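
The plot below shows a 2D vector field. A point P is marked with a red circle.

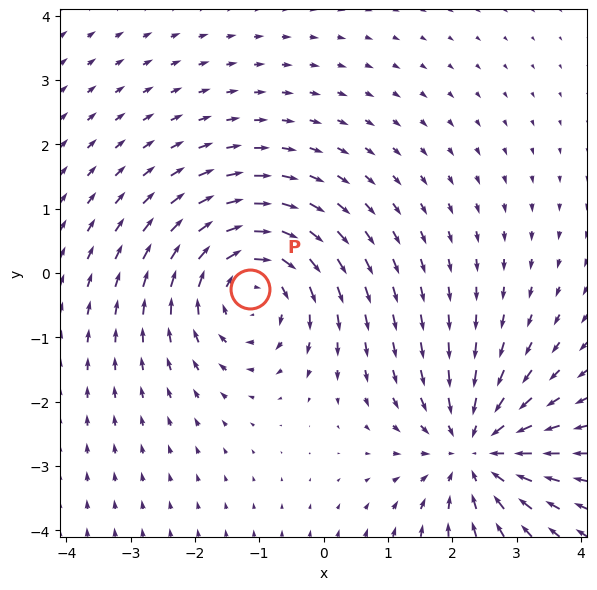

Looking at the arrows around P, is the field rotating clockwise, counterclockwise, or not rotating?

Near P at (-1.1, -0.3) the arrows circulate clockwise. The curl (z-component) there is about -3; negative curl means clockwise rotation.

clockwise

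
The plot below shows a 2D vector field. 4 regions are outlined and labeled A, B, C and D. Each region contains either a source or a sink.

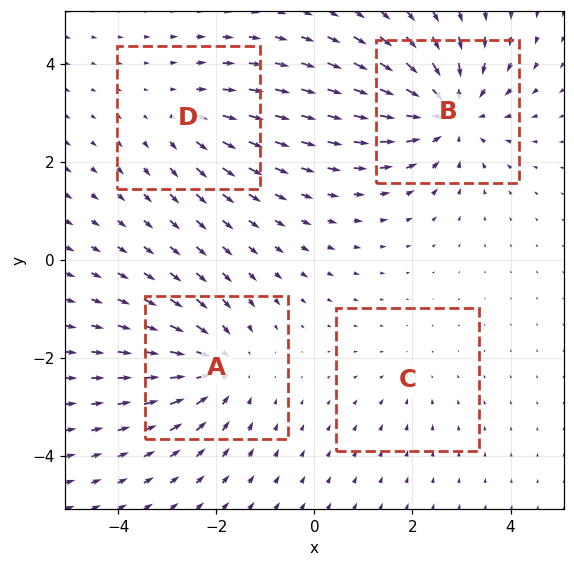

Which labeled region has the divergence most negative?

Divergence at each region's feature centre — A: about -4, B: about -6, C: about -2, D: about +3. Region B is most negative.

B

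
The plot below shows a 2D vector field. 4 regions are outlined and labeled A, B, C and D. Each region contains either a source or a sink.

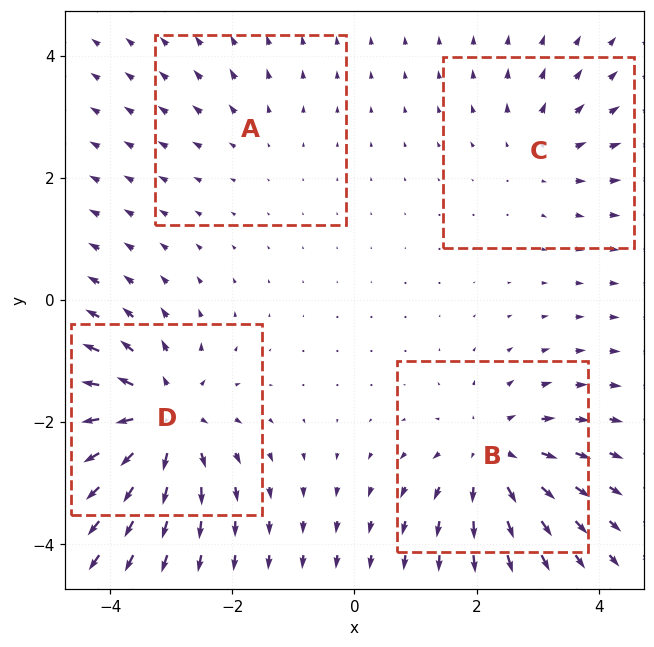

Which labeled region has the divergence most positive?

D

Divergence at each region's feature centre — A: about +2, B: about +5, C: about +3, D: about +6. Region D is most positive.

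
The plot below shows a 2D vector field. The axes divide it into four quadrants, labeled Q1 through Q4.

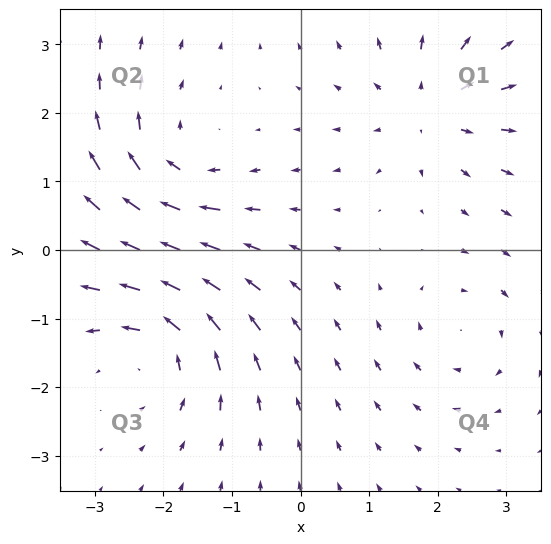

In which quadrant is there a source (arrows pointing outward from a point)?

Q1

The source sits at approximately (1.9, 2.1), which lies in quadrant Q1. The divergence there is about +5, positive as expected for a source.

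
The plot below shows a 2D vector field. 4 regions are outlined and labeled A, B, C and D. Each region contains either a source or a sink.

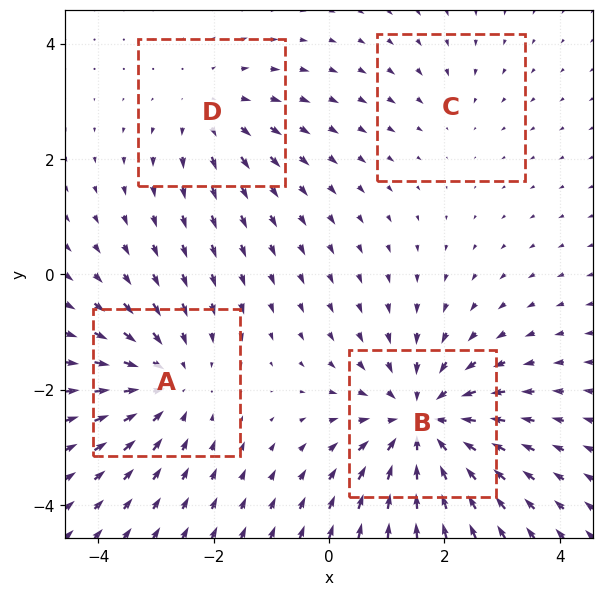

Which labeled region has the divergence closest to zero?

Divergence at each region's feature centre — A: about -4, B: about -6, C: about -2, D: about +3. Region C is closest to zero.

C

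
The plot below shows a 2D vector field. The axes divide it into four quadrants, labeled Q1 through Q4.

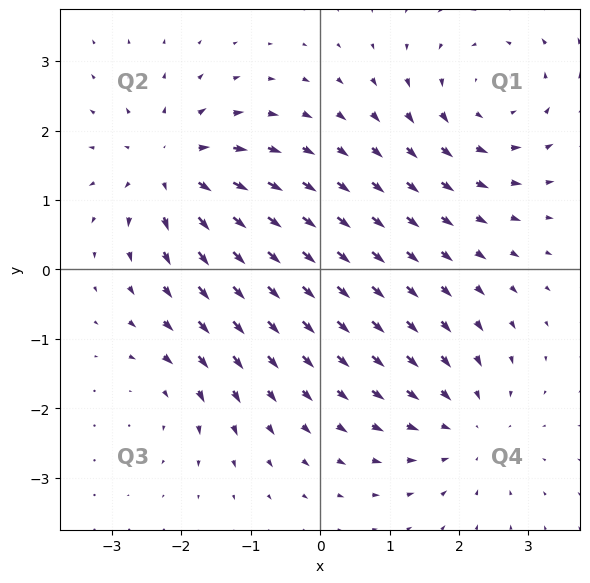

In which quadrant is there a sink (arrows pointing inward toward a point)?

Q4

The sink sits at approximately (2.1, -2.3), which lies in quadrant Q4. The divergence there is about -4, negative as expected for a sink.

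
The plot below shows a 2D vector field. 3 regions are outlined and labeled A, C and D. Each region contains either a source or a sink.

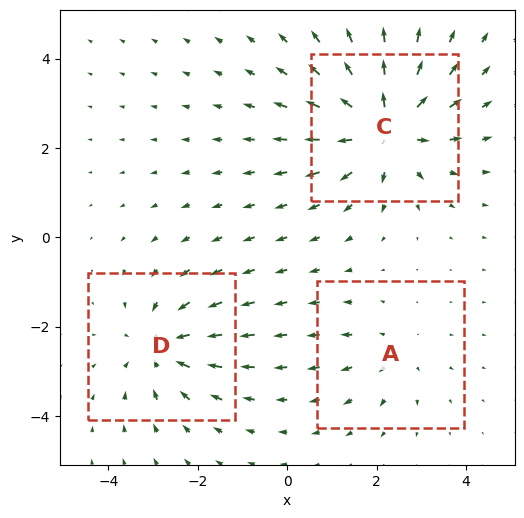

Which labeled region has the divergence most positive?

C

Divergence at each region's feature centre — A: about +2, C: about +5, D: about -3. Region C is most positive.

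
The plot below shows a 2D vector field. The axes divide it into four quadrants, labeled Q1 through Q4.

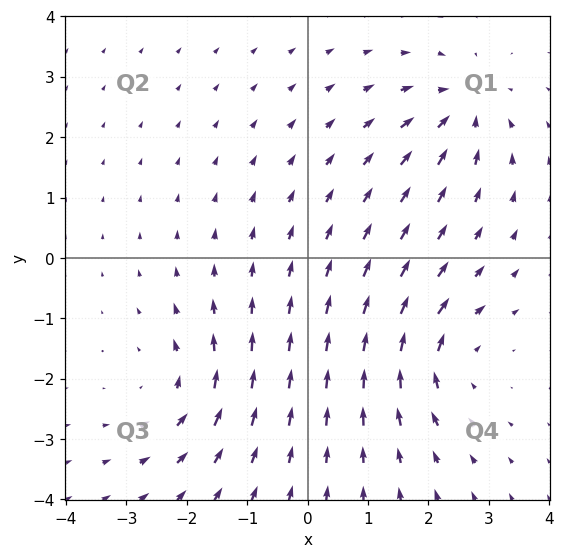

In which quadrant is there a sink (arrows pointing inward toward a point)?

The sink sits at approximately (2.6, 2.5), which lies in quadrant Q1. The divergence there is about -5, negative as expected for a sink.

Q1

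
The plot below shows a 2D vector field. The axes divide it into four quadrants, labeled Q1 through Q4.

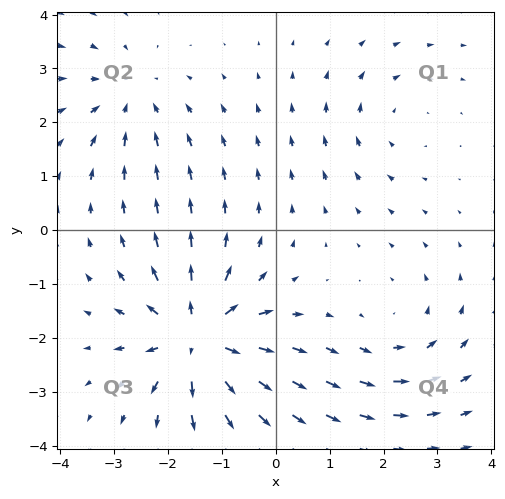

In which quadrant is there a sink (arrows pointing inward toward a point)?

Q2

The sink sits at approximately (-2.7, 2.5), which lies in quadrant Q2. The divergence there is about -3, negative as expected for a sink.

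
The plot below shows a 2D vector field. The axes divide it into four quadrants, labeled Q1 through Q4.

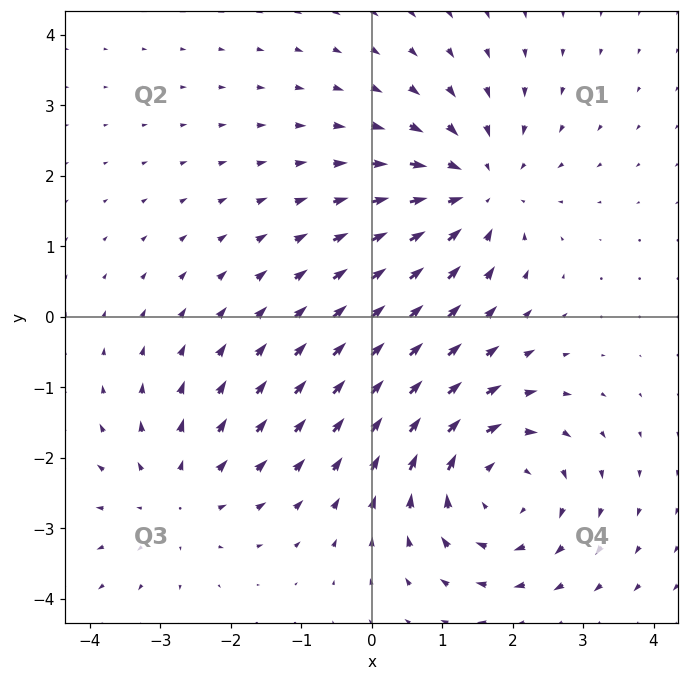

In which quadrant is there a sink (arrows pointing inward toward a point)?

Q1

The sink sits at approximately (1.5, 1.8), which lies in quadrant Q1. The divergence there is about -4, negative as expected for a sink.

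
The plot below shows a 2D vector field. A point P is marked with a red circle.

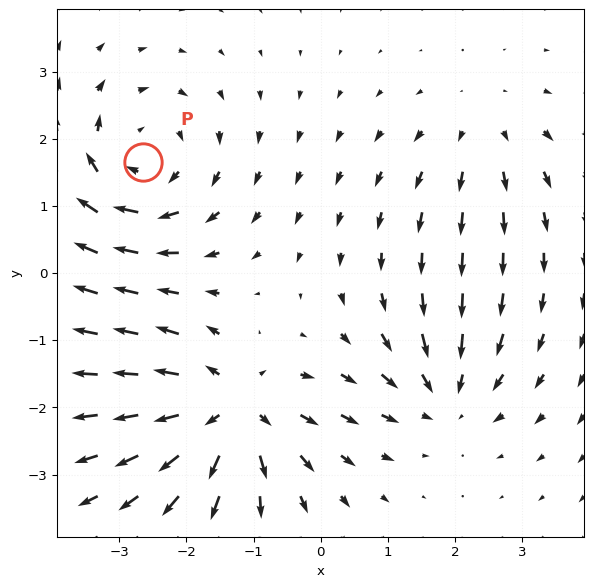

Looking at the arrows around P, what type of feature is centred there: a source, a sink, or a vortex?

At P (-2.6, 1.7) the arrows circulate clockwise. Divergence ≈0, curl about -4 — near-zero divergence with nonzero curl is a vortex.

vortex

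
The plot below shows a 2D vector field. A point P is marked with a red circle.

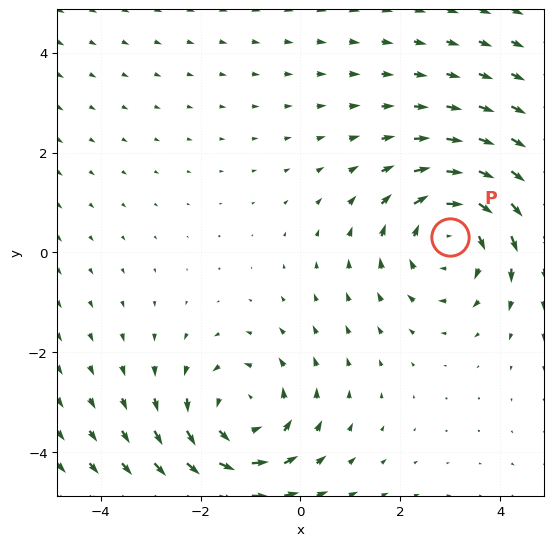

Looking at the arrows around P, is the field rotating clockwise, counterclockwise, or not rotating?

Near P at (3.0, 0.3) the arrows circulate clockwise. The curl (z-component) there is about -3; negative curl means clockwise rotation.

clockwise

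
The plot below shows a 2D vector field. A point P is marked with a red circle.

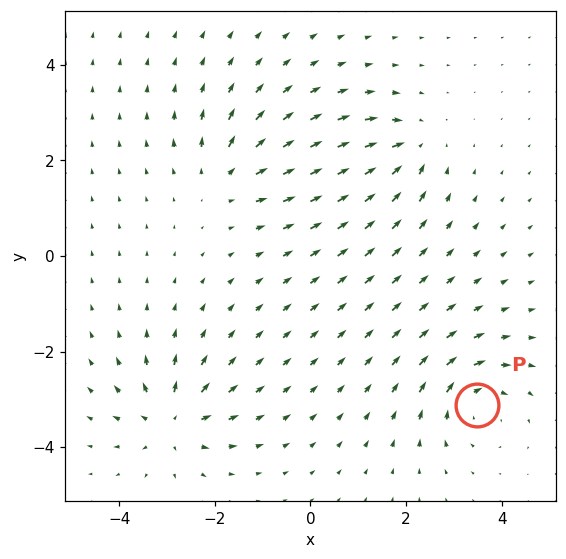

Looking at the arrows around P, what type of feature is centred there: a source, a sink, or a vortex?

At P (3.5, -3.1) the arrows circulate clockwise. Divergence ≈0, curl about -5 — near-zero divergence with nonzero curl is a vortex.

vortex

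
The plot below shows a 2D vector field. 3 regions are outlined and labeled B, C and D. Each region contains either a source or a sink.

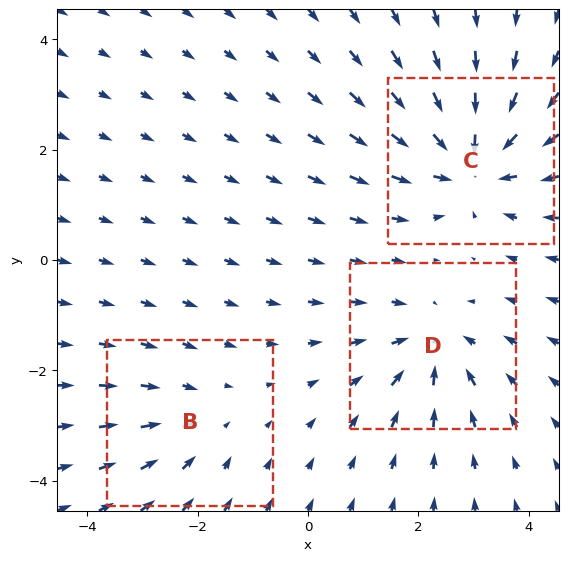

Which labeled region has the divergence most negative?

Divergence at each region's feature centre — B: about -2, C: about -4, D: about -3. Region C is most negative.

C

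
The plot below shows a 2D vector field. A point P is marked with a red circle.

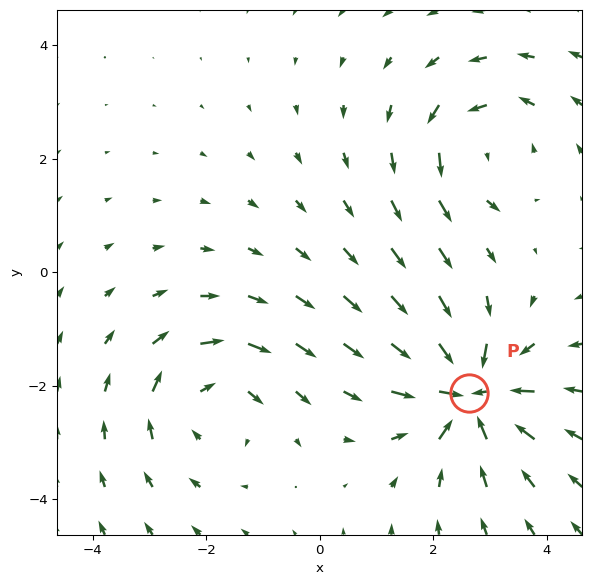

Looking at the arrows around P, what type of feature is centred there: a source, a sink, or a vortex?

At P (2.6, -2.1) the arrows converge inward. Divergence about -6, curl ≈0 — negative divergence with near-zero curl is a sink.

sink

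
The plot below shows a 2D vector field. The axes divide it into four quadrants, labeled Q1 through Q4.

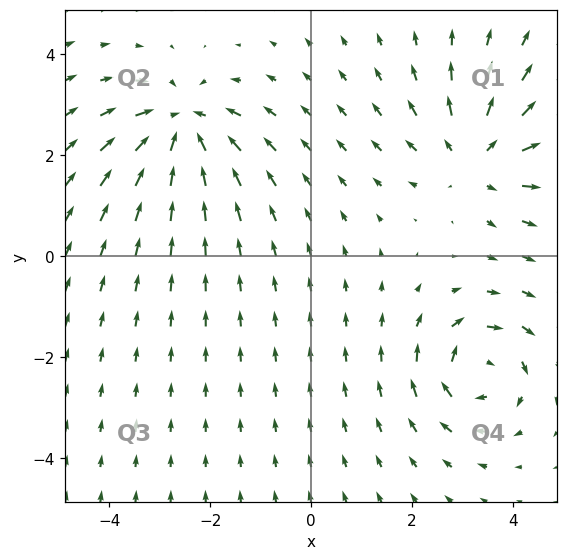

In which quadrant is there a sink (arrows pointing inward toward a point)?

The sink sits at approximately (-2.6, 2.6), which lies in quadrant Q2. The divergence there is about -4, negative as expected for a sink.

Q2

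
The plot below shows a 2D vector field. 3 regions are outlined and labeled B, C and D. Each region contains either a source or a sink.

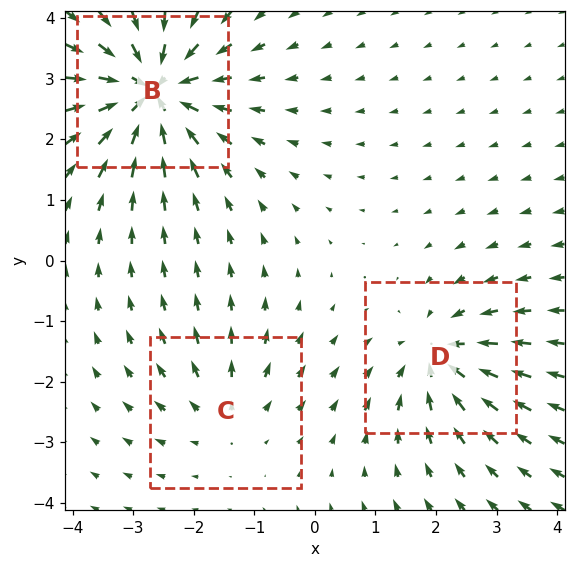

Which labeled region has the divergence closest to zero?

Divergence at each region's feature centre — B: about -6, C: about +2, D: about -4. Region C is closest to zero.

C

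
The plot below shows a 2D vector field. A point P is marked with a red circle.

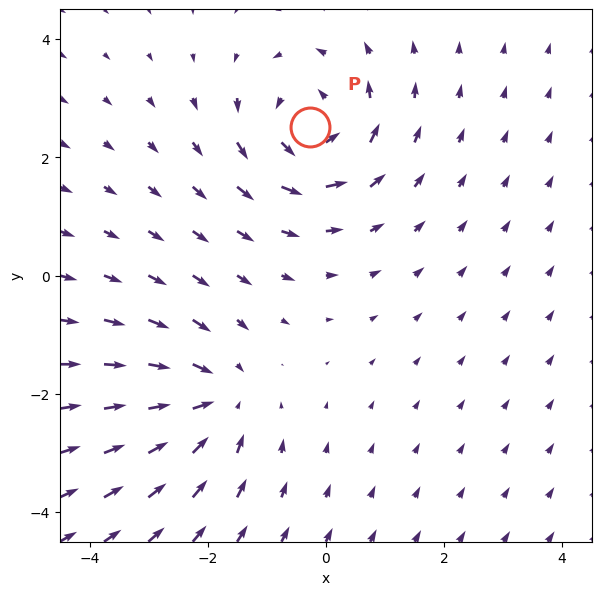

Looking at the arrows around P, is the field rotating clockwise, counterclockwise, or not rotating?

counterclockwise

Near P at (-0.3, 2.5) the arrows circulate counterclockwise. The curl (z-component) there is about +4; positive curl means counterclockwise rotation.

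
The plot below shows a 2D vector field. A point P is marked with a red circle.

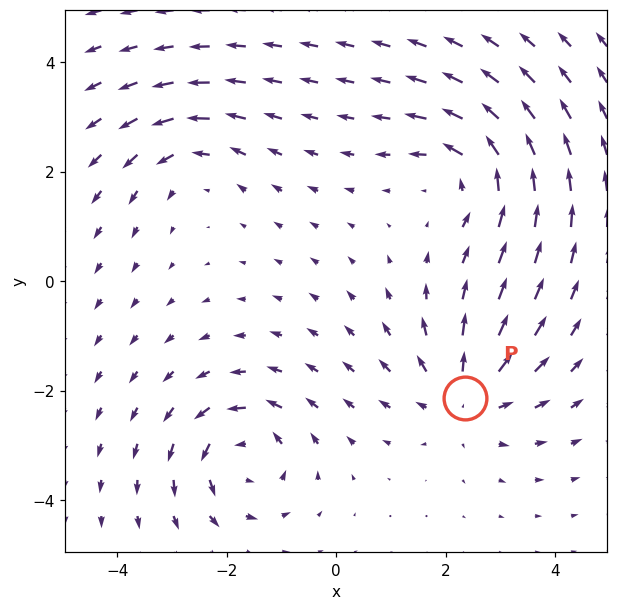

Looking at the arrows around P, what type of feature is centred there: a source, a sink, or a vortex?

source

At P (2.3, -2.1) the arrows spread outward. Divergence about +5, curl ≈0 — positive divergence with near-zero curl is a source.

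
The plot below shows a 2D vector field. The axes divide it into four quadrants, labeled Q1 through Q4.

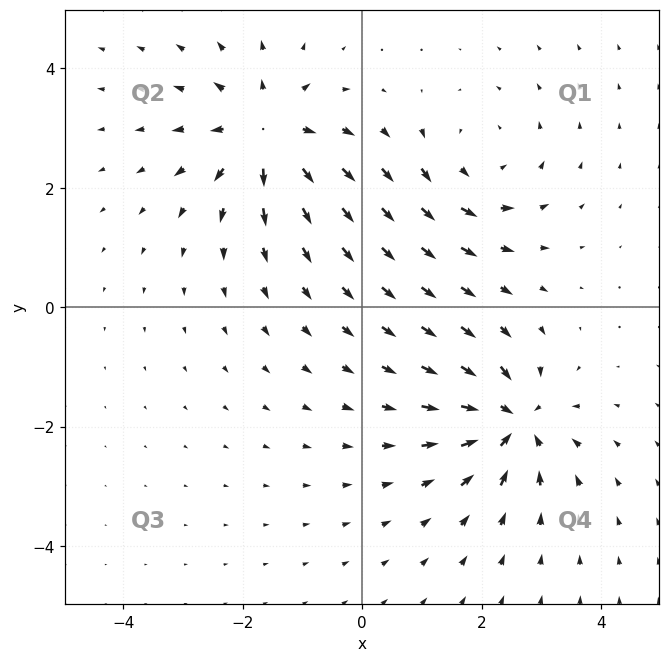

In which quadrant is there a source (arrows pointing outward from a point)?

The source sits at approximately (-1.6, 2.9), which lies in quadrant Q2. The divergence there is about +5, positive as expected for a source.

Q2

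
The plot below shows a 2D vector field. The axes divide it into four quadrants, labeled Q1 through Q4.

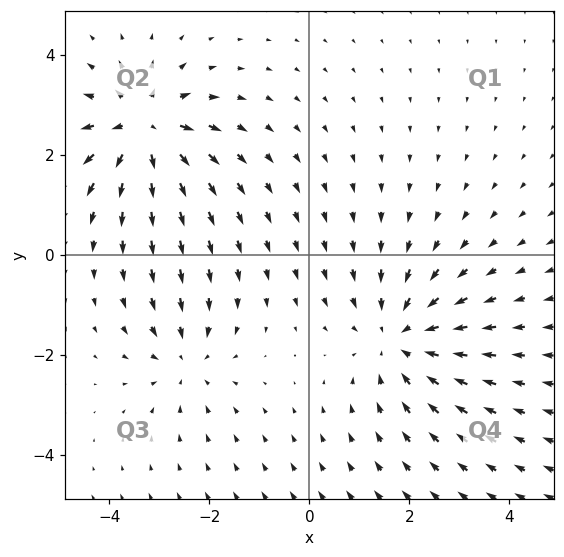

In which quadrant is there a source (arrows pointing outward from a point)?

The source sits at approximately (-3.3, 2.5), which lies in quadrant Q2. The divergence there is about +5, positive as expected for a source.

Q2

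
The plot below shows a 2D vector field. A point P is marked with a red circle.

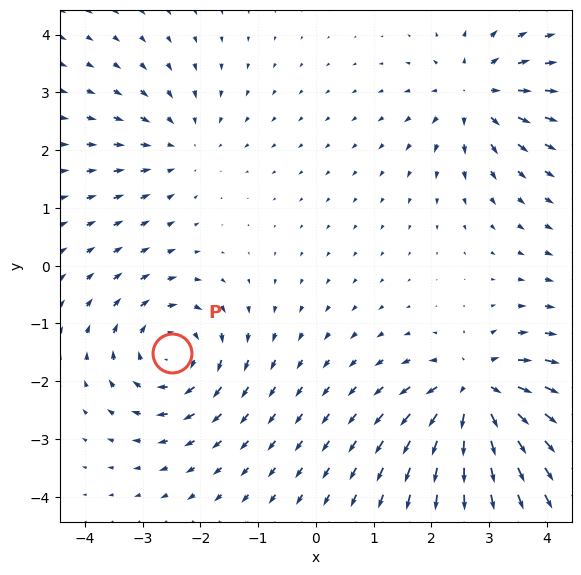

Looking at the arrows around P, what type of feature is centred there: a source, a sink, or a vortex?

At P (-2.5, -1.5) the arrows circulate clockwise. Divergence ≈0, curl about -5 — near-zero divergence with nonzero curl is a vortex.

vortex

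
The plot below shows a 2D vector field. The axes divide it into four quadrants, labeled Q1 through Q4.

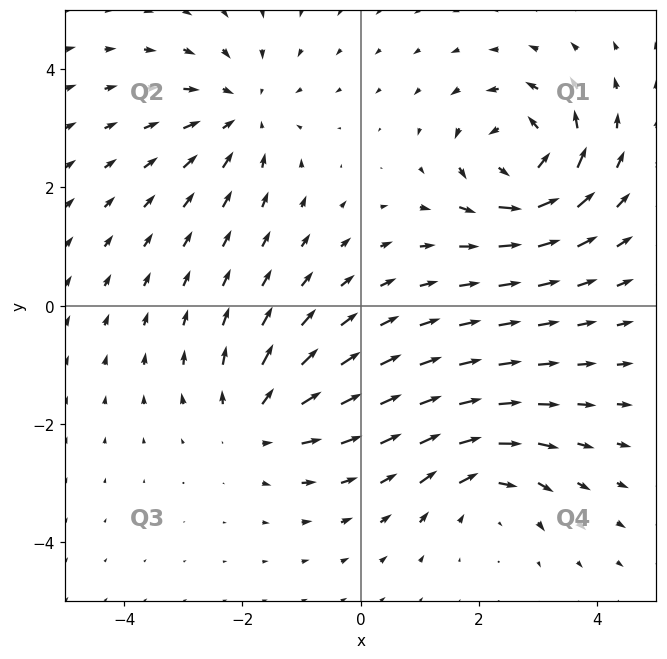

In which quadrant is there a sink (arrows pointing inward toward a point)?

The sink sits at approximately (-2.0, 3.3), which lies in quadrant Q2. The divergence there is about -4, negative as expected for a sink.

Q2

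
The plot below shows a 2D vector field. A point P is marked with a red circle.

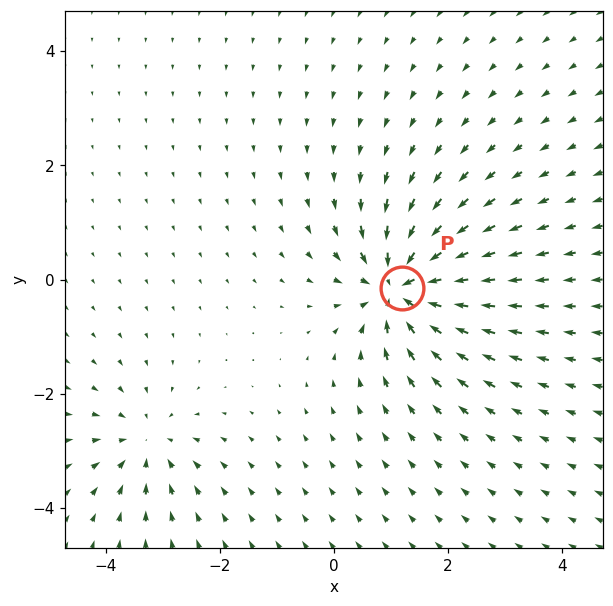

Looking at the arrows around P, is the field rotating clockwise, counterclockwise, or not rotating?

not rotating

Near P at (1.2, -0.1) the arrows show no circulation. The curl there is ≈0.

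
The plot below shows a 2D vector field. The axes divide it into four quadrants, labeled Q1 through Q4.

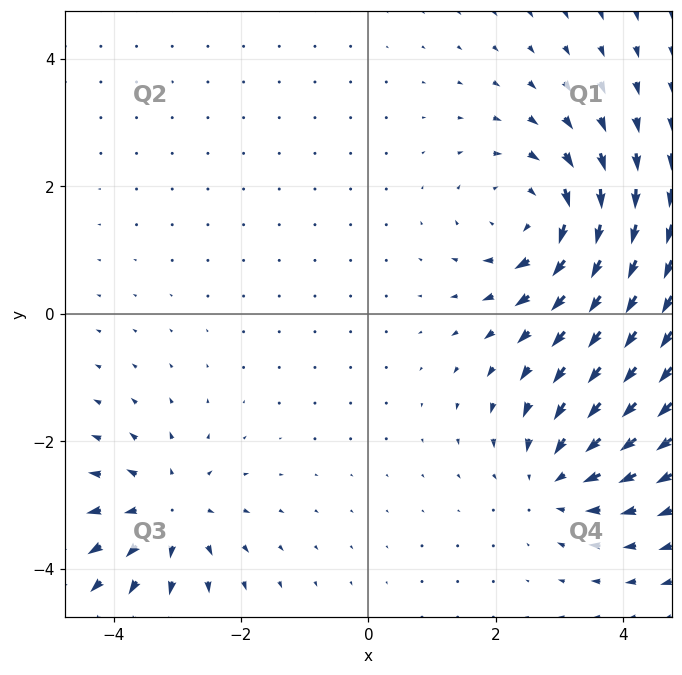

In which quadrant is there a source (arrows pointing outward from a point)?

The source sits at approximately (-3.2, -3.1), which lies in quadrant Q3. The divergence there is about +4, positive as expected for a source.

Q3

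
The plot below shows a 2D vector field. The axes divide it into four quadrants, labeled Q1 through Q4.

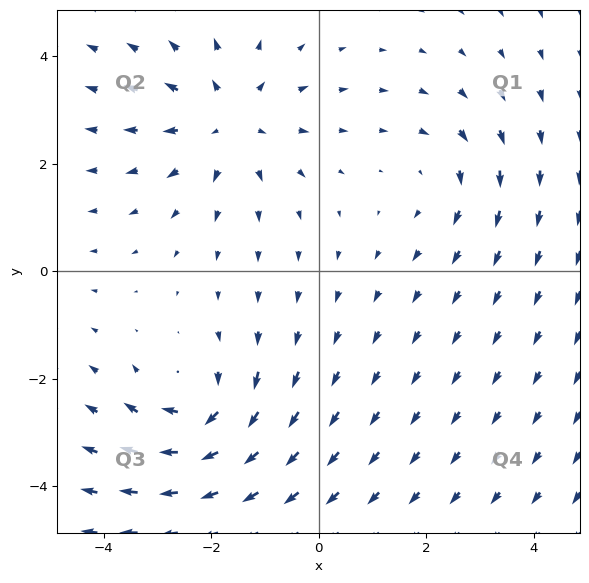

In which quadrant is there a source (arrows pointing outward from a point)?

Q2

The source sits at approximately (-1.7, 2.8), which lies in quadrant Q2. The divergence there is about +4, positive as expected for a source.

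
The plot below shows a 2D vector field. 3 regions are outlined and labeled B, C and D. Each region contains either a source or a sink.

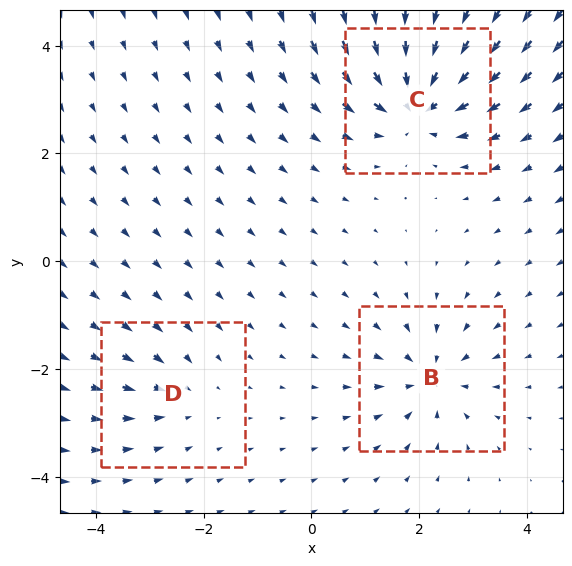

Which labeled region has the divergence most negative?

Divergence at each region's feature centre — B: about -4, C: about -6, D: about -2. Region C is most negative.

C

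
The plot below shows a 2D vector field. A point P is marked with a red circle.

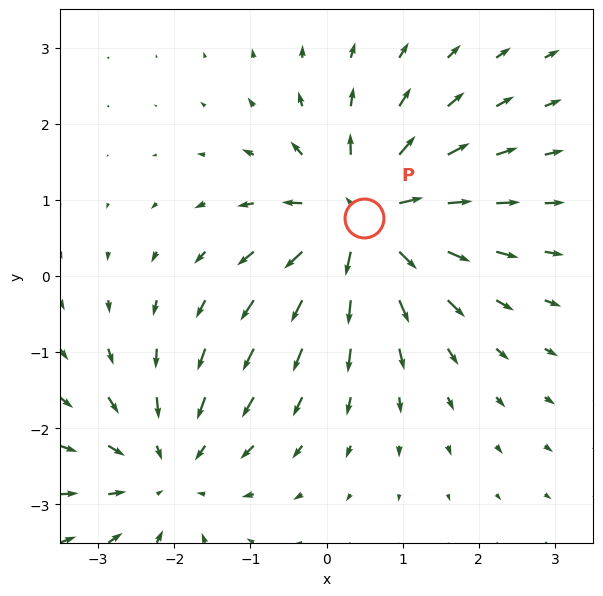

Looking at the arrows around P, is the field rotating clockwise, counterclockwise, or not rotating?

Near P at (0.5, 0.8) the arrows show no circulation. The curl there is ≈0.

not rotating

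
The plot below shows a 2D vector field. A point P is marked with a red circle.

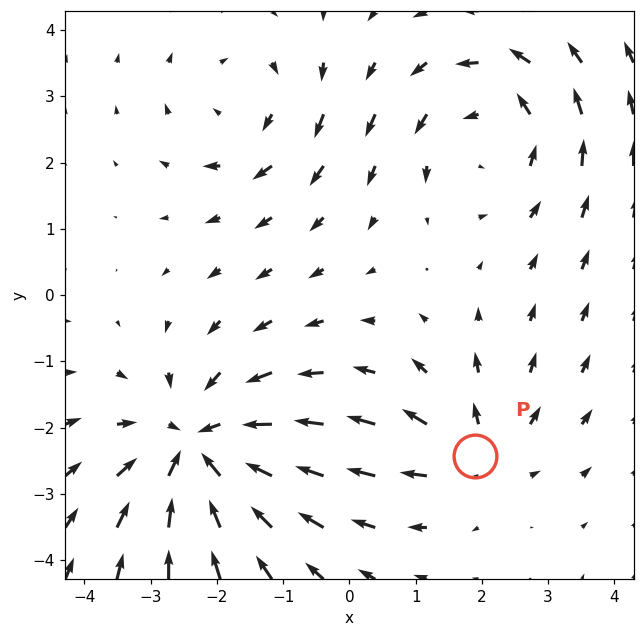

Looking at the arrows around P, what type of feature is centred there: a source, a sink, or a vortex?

At P (1.9, -2.4) the arrows spread outward. Divergence about +3, curl ≈0 — positive divergence with near-zero curl is a source.

source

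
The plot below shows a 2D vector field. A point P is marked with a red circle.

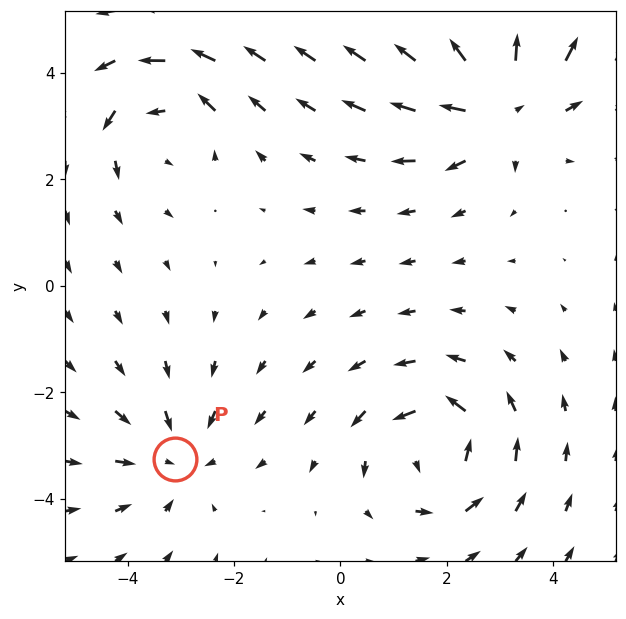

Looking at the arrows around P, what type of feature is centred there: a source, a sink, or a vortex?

sink

At P (-3.1, -3.3) the arrows converge inward. Divergence about -3, curl ≈0 — negative divergence with near-zero curl is a sink.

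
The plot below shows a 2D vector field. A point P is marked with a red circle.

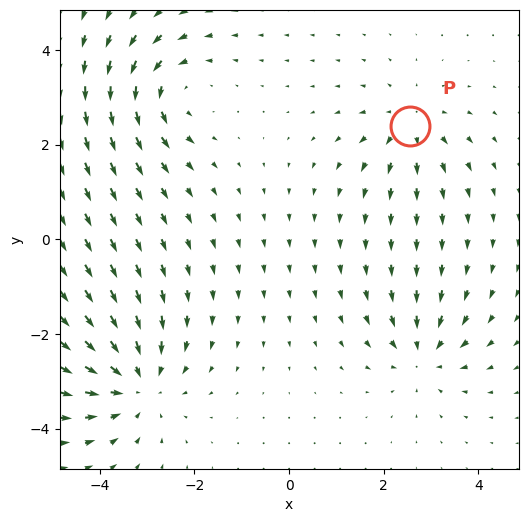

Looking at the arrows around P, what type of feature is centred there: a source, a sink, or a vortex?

source

At P (2.6, 2.4) the arrows spread outward. Divergence about +3, curl ≈0 — positive divergence with near-zero curl is a source.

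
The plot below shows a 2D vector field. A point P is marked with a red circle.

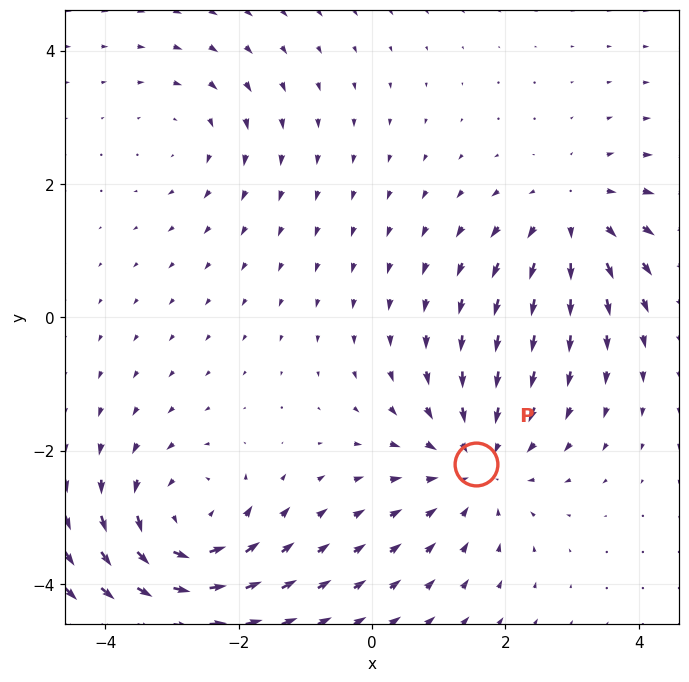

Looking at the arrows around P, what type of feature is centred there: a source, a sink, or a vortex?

sink

At P (1.6, -2.2) the arrows converge inward. Divergence about -4, curl ≈0 — negative divergence with near-zero curl is a sink.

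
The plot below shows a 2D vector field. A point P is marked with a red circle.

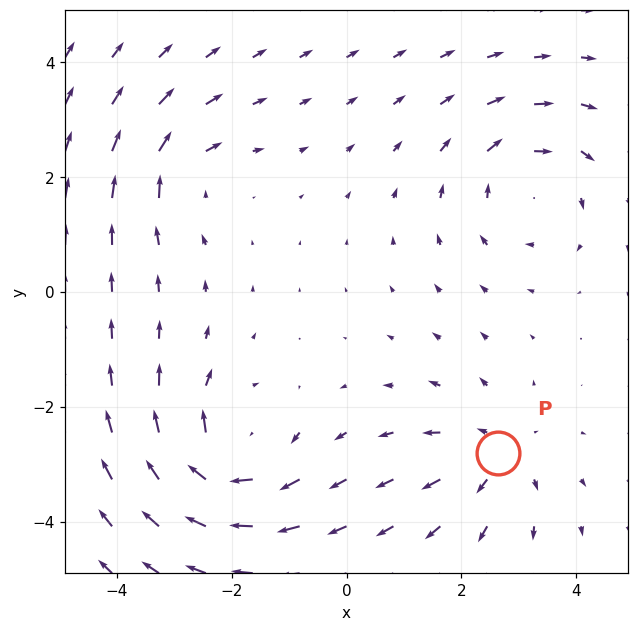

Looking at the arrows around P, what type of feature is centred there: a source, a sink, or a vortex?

At P (2.6, -2.8) the arrows spread outward. Divergence about +4, curl ≈0 — positive divergence with near-zero curl is a source.

source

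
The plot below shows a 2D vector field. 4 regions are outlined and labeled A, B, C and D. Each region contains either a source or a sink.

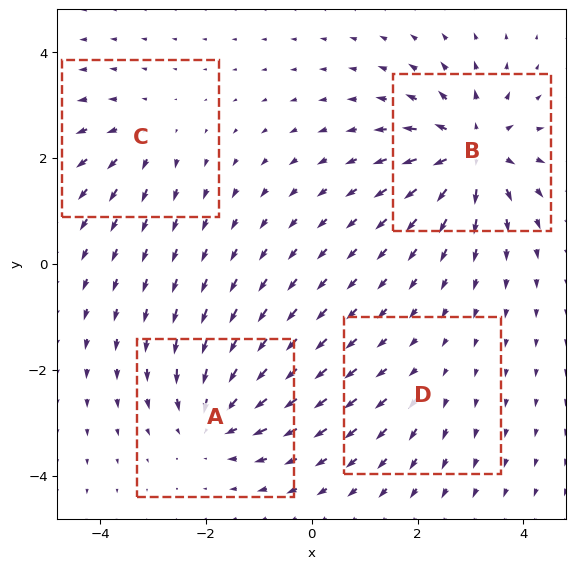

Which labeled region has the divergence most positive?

B

Divergence at each region's feature centre — A: about -6, B: about +8, C: about +4, D: about +2. Region B is most positive.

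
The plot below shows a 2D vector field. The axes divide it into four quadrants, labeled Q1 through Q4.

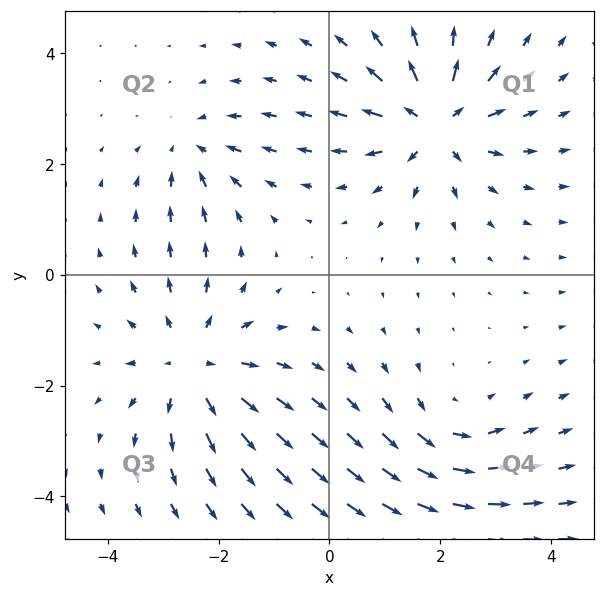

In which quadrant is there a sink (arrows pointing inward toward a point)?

The sink sits at approximately (-2.5, 2.3), which lies in quadrant Q2. The divergence there is about -3, negative as expected for a sink.

Q2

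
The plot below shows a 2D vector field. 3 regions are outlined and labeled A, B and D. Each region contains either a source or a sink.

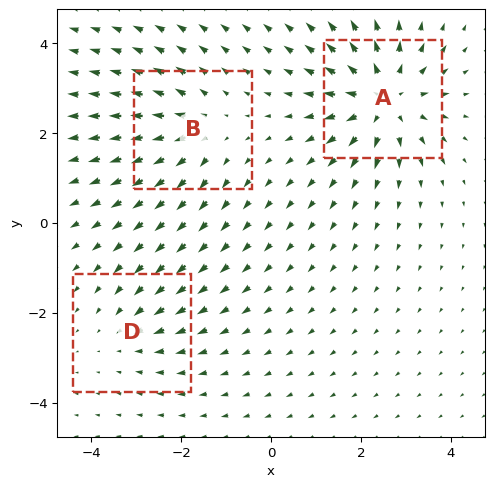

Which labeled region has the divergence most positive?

Divergence at each region's feature centre — A: about +5, B: about +3, D: about -2. Region A is most positive.

A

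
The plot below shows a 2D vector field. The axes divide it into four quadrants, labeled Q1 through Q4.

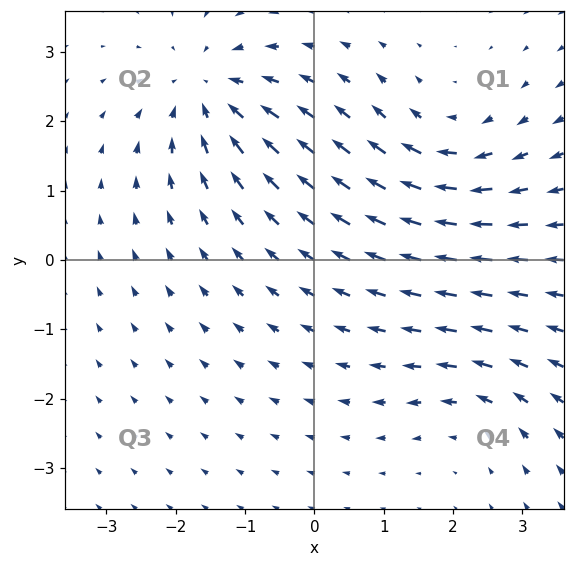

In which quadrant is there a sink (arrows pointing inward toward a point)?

The sink sits at approximately (-1.5, 2.4), which lies in quadrant Q2. The divergence there is about -5, negative as expected for a sink.

Q2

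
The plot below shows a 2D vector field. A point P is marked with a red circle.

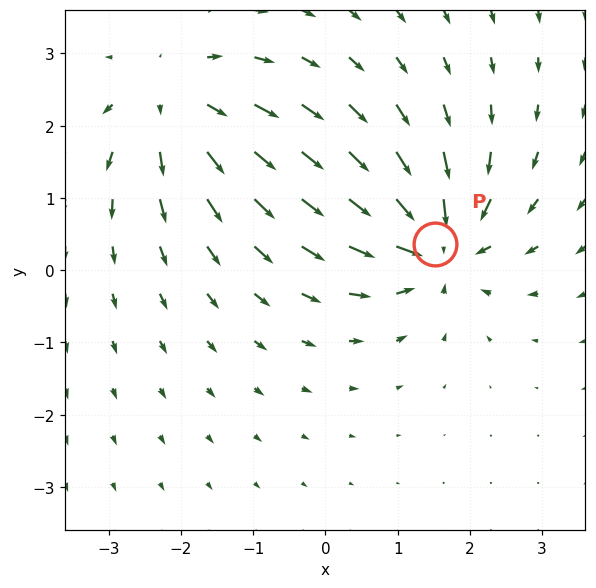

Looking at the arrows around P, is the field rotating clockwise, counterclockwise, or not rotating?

Near P at (1.5, 0.4) the arrows show no circulation. The curl there is ≈0.

not rotating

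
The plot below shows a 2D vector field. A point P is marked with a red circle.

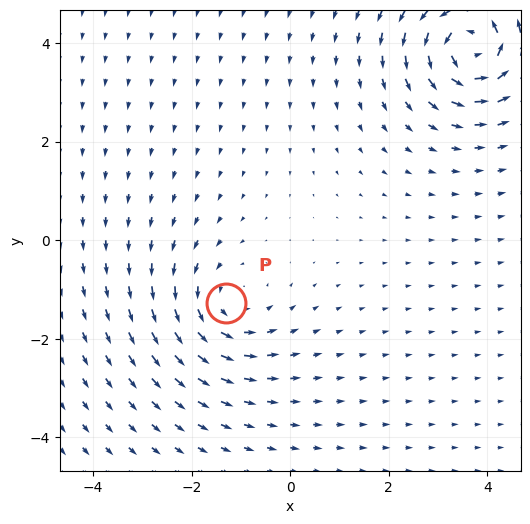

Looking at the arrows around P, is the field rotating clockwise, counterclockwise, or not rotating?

counterclockwise

Near P at (-1.3, -1.3) the arrows circulate counterclockwise. The curl (z-component) there is about +2; positive curl means counterclockwise rotation.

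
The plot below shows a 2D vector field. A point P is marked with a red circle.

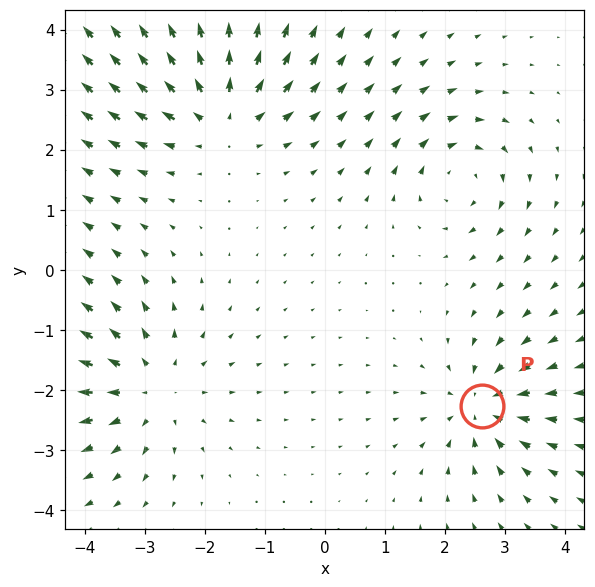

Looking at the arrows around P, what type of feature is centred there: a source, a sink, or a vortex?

At P (2.6, -2.3) the arrows converge inward. Divergence about -5, curl ≈0 — negative divergence with near-zero curl is a sink.

sink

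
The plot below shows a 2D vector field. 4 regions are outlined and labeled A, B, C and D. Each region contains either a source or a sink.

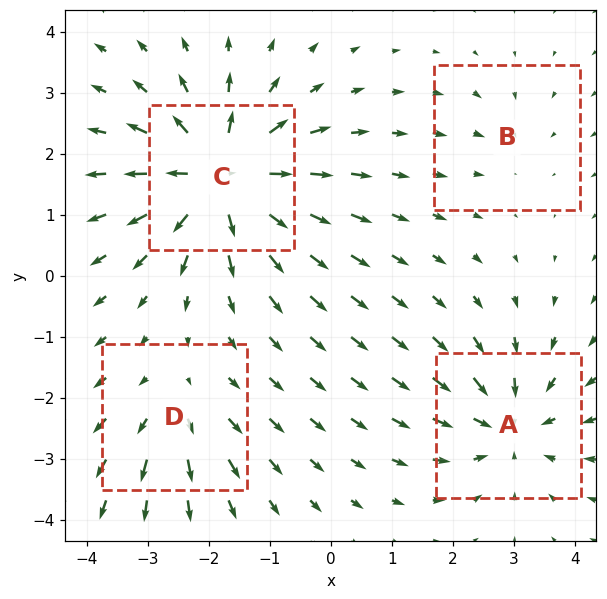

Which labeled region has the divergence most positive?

Divergence at each region's feature centre — A: about -5, B: about -2, C: about +8, D: about +4. Region C is most positive.

C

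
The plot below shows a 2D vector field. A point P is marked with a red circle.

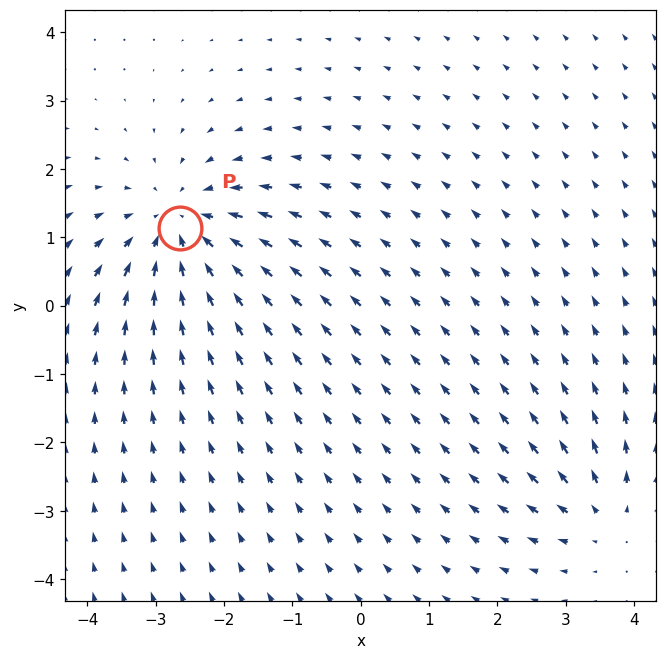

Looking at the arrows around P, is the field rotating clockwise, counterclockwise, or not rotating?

Near P at (-2.7, 1.1) the arrows show no circulation. The curl there is ≈0.

not rotating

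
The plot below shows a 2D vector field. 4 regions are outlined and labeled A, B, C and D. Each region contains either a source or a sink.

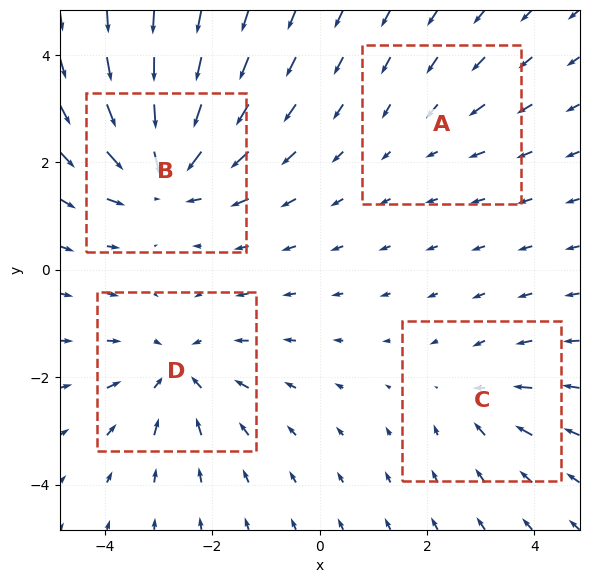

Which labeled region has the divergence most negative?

Divergence at each region's feature centre — A: about -2, B: about -7, C: about -3, D: about -5. Region B is most negative.

B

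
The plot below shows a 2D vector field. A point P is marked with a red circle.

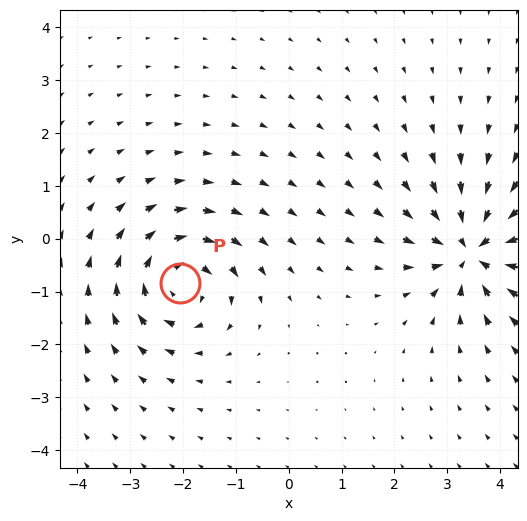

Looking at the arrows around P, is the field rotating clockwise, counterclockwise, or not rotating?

clockwise

Near P at (-2.1, -0.8) the arrows circulate clockwise. The curl (z-component) there is about -6; negative curl means clockwise rotation.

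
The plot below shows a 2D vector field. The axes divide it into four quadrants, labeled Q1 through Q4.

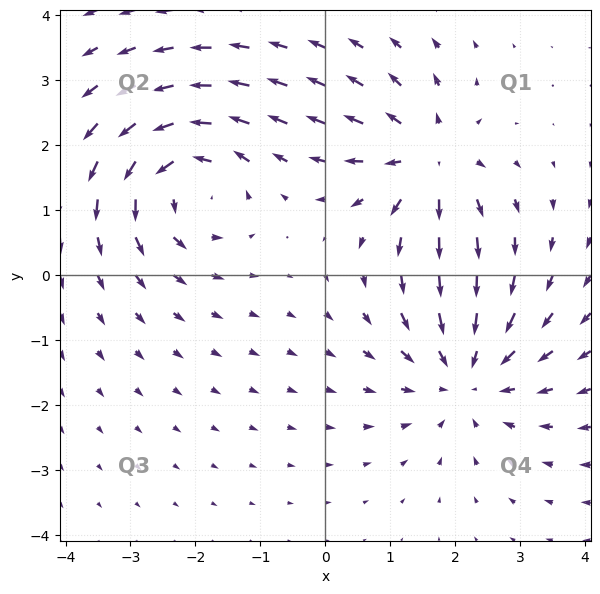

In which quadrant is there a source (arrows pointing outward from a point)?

Q1

The source sits at approximately (1.6, 1.8), which lies in quadrant Q1. The divergence there is about +5, positive as expected for a source.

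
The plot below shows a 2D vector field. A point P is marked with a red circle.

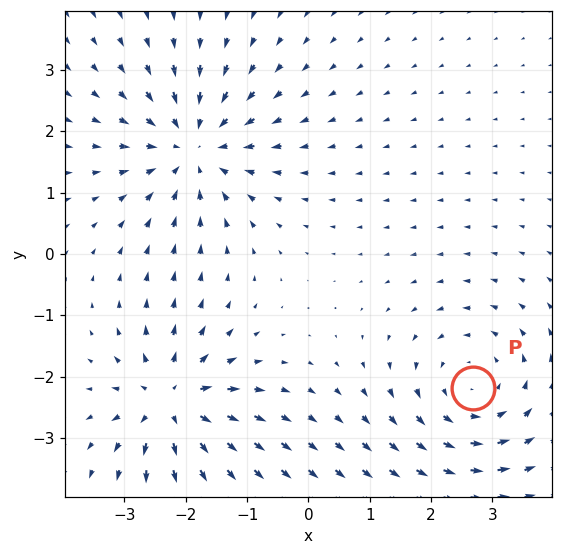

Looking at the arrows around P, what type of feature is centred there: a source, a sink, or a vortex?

At P (2.7, -2.2) the arrows circulate counterclockwise. Divergence ≈0, curl about +4 — near-zero divergence with nonzero curl is a vortex.

vortex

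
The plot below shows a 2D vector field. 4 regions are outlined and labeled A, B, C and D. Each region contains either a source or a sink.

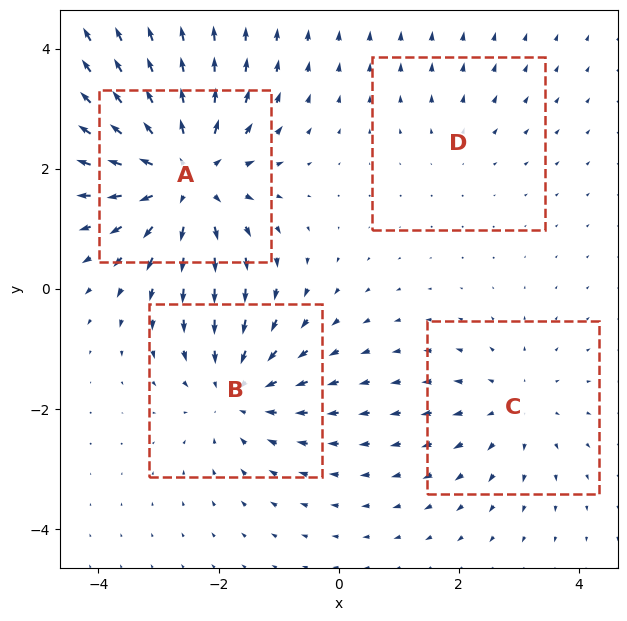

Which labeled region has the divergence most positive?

A

Divergence at each region's feature centre — A: about +6, B: about -4, C: about +3, D: about +2. Region A is most positive.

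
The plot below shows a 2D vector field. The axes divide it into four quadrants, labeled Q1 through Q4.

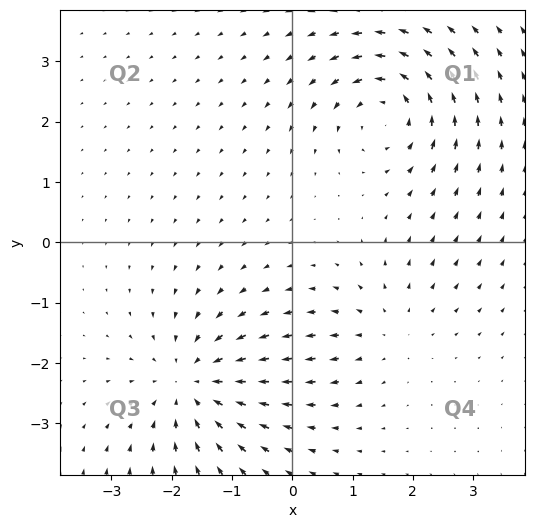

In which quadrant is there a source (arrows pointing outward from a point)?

Q4

The source sits at approximately (1.6, -1.4), which lies in quadrant Q4. The divergence there is about +2, positive as expected for a source.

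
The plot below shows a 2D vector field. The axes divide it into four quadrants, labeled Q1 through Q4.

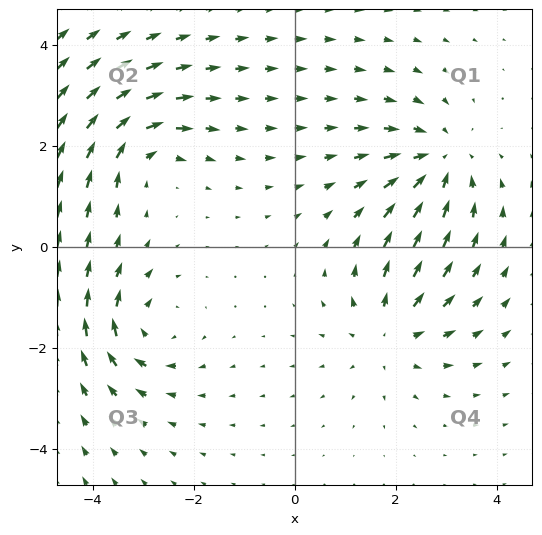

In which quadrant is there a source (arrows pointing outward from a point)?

Q4

The source sits at approximately (1.9, -1.7), which lies in quadrant Q4. The divergence there is about +4, positive as expected for a source.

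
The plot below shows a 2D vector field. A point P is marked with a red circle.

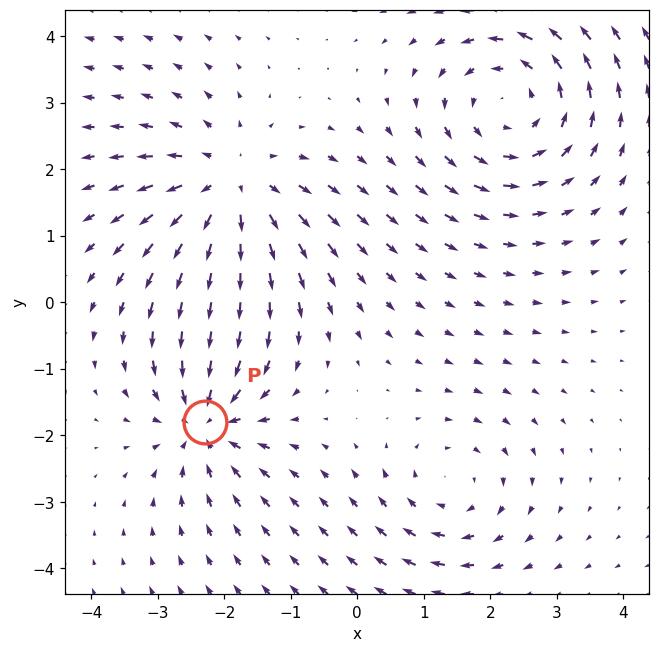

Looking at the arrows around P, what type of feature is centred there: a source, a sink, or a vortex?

At P (-2.3, -1.8) the arrows converge inward. Divergence about -5, curl ≈0 — negative divergence with near-zero curl is a sink.

sink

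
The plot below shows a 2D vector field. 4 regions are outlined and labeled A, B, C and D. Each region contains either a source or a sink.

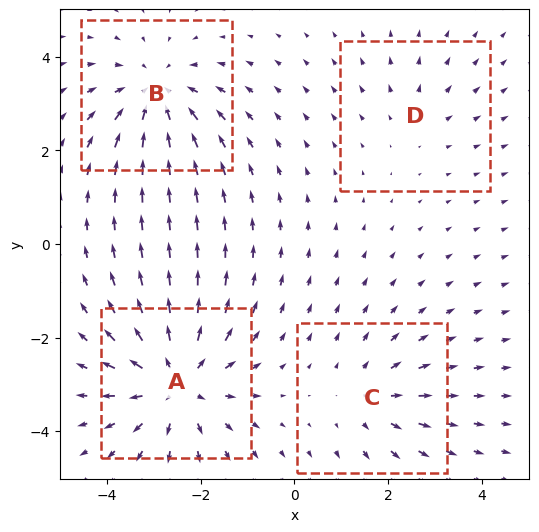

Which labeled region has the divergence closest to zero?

Divergence at each region's feature centre — A: about +6, B: about -4, C: about +3, D: about +2. Region D is closest to zero.

D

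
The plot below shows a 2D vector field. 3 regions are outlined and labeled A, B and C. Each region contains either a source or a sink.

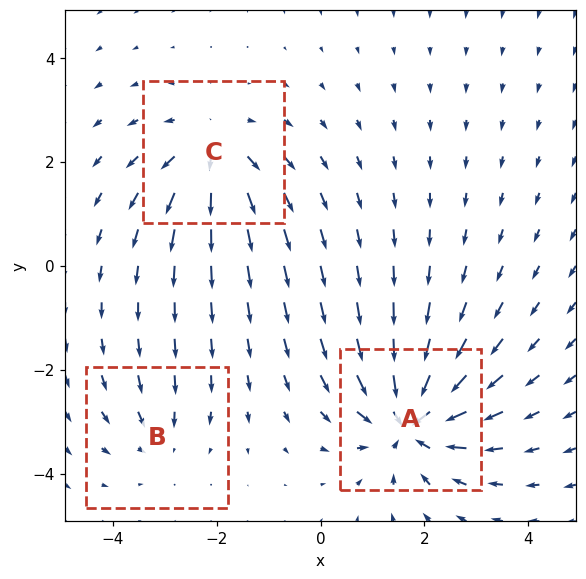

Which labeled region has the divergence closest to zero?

B

Divergence at each region's feature centre — A: about -6, B: about -2, C: about +4. Region B is closest to zero.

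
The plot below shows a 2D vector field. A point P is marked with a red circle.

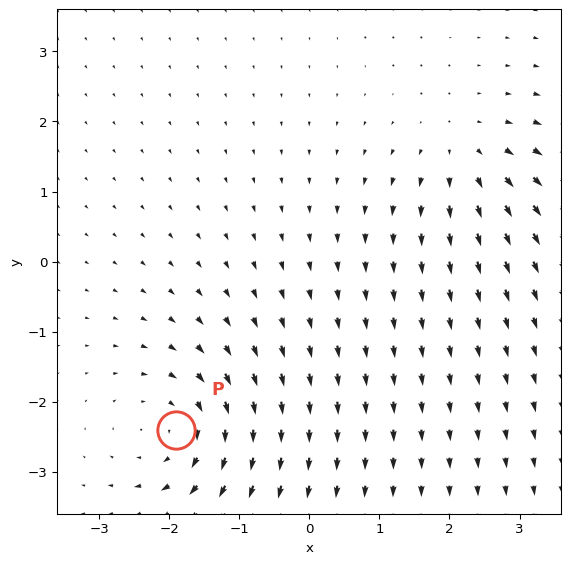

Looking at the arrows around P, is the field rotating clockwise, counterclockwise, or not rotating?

Near P at (-1.9, -2.4) the arrows circulate clockwise. The curl (z-component) there is about -5; negative curl means clockwise rotation.

clockwise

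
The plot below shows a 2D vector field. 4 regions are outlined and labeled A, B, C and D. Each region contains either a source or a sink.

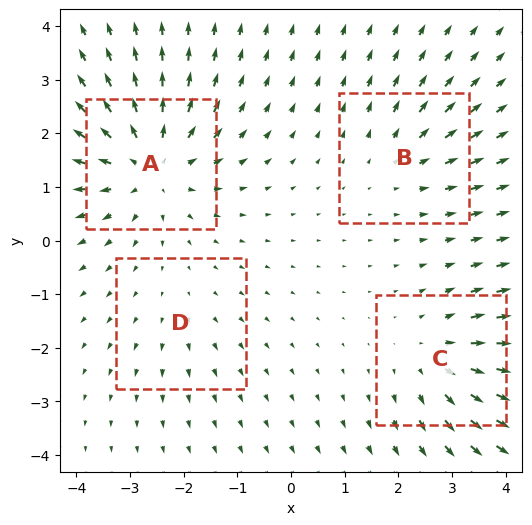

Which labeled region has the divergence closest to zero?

D

Divergence at each region's feature centre — A: about +6, B: about +3, C: about +4, D: about +2. Region D is closest to zero.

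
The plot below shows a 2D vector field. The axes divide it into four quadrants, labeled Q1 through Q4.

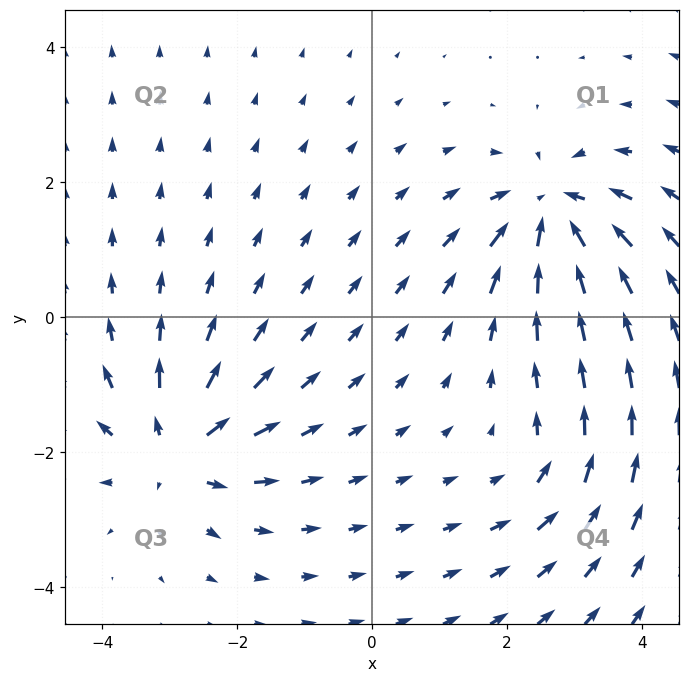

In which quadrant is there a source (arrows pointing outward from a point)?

The source sits at approximately (-2.9, -2.0), which lies in quadrant Q3. The divergence there is about +5, positive as expected for a source.

Q3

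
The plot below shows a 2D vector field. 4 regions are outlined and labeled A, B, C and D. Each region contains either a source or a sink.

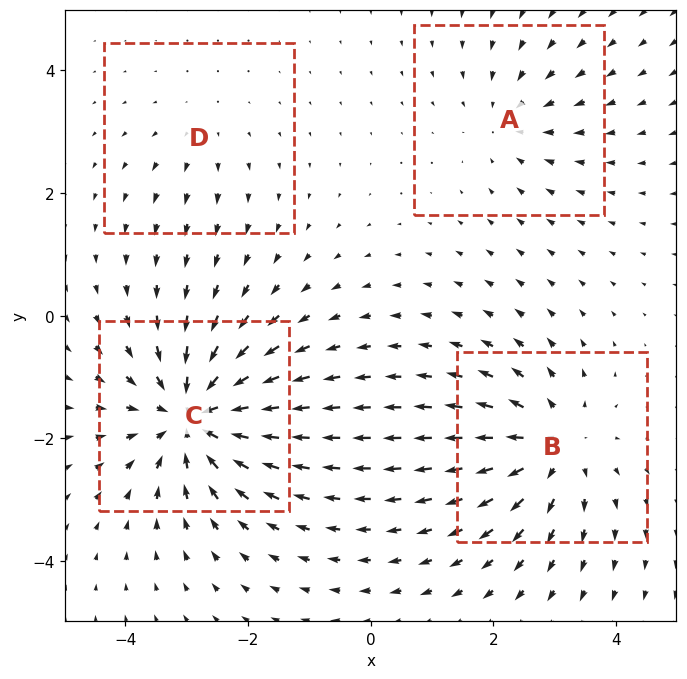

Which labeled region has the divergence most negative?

C

Divergence at each region's feature centre — A: about -3, B: about +5, C: about -7, D: about +2. Region C is most negative.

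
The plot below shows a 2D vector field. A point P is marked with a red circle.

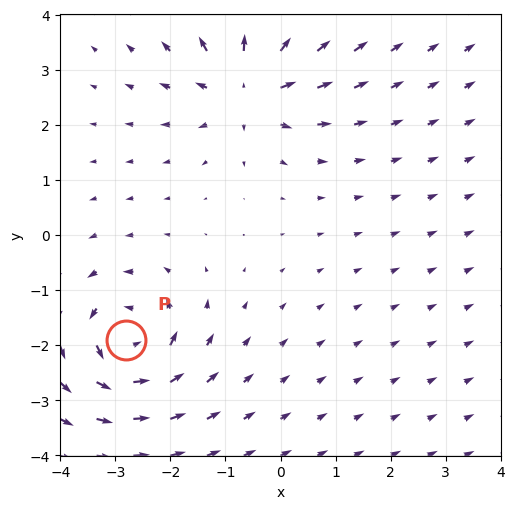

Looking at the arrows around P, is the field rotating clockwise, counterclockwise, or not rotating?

counterclockwise

Near P at (-2.8, -1.9) the arrows circulate counterclockwise. The curl (z-component) there is about +4; positive curl means counterclockwise rotation.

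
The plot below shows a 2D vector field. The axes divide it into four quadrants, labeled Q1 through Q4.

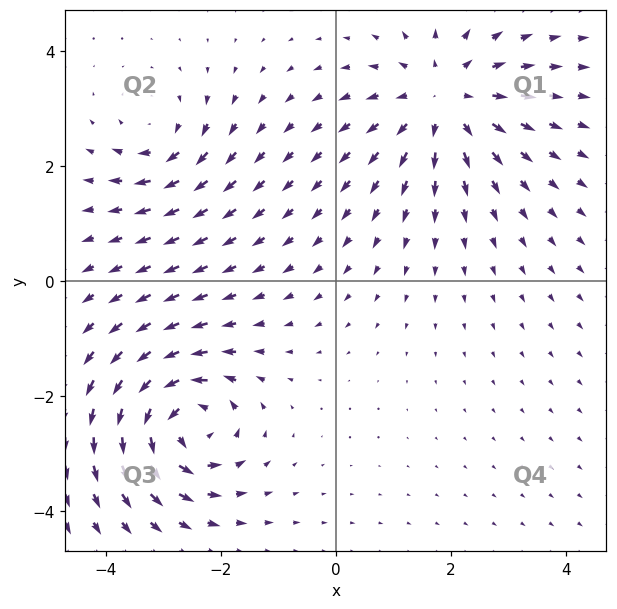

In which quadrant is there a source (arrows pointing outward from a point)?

The source sits at approximately (1.9, 3.1), which lies in quadrant Q1. The divergence there is about +4, positive as expected for a source.

Q1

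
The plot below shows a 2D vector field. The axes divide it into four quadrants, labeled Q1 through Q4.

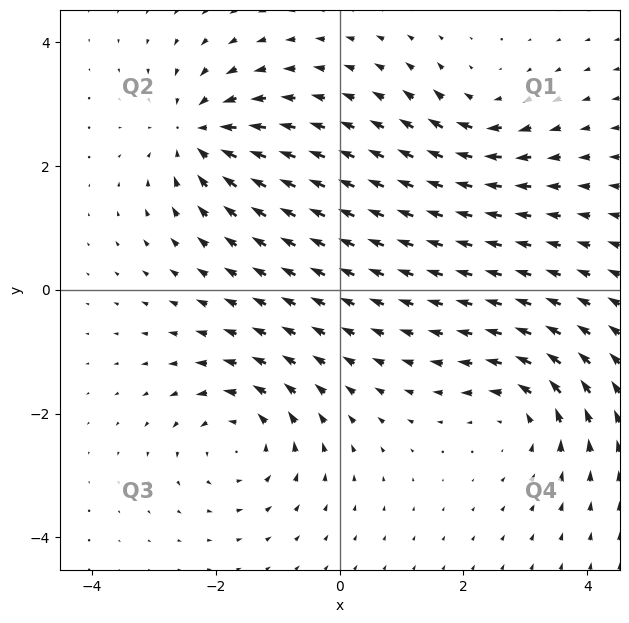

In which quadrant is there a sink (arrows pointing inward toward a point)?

The sink sits at approximately (-2.3, 2.5), which lies in quadrant Q2. The divergence there is about -5, negative as expected for a sink.

Q2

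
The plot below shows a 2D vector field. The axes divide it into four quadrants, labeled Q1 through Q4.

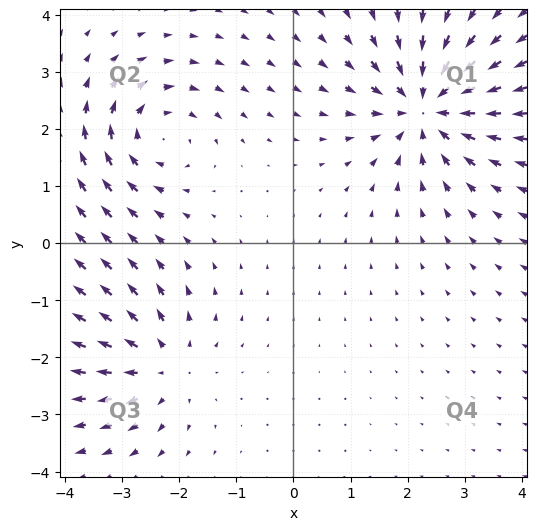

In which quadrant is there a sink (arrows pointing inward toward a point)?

Q1

The sink sits at approximately (2.3, 2.4), which lies in quadrant Q1. The divergence there is about -5, negative as expected for a sink.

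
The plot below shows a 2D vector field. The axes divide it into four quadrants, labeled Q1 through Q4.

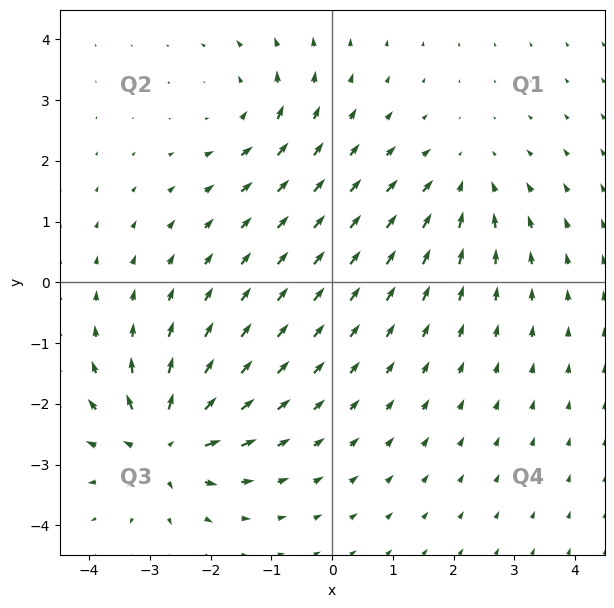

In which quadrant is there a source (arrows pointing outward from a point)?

Q3

The source sits at approximately (-2.8, -2.7), which lies in quadrant Q3. The divergence there is about +6, positive as expected for a source.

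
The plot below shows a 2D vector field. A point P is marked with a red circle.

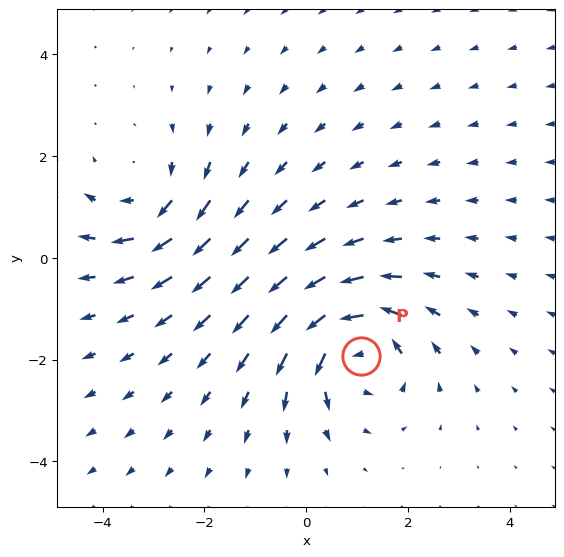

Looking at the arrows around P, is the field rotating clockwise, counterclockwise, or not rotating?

Near P at (1.1, -1.9) the arrows circulate counterclockwise. The curl (z-component) there is about +6; positive curl means counterclockwise rotation.

counterclockwise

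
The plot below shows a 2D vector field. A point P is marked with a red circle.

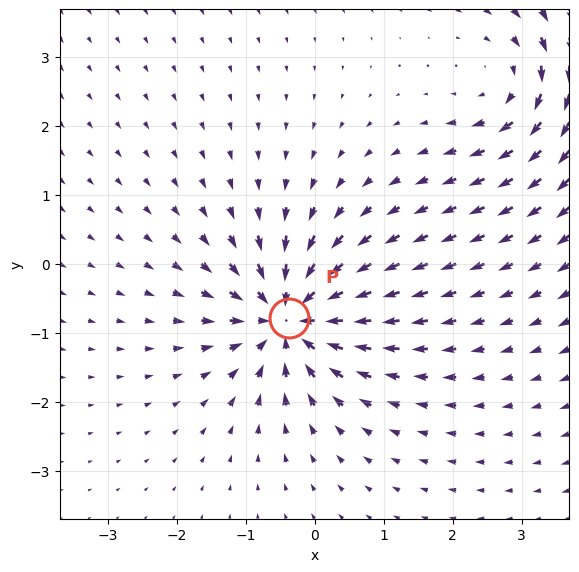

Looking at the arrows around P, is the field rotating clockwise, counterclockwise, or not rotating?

not rotating

Near P at (-0.4, -0.8) the arrows show no circulation. The curl there is ≈0.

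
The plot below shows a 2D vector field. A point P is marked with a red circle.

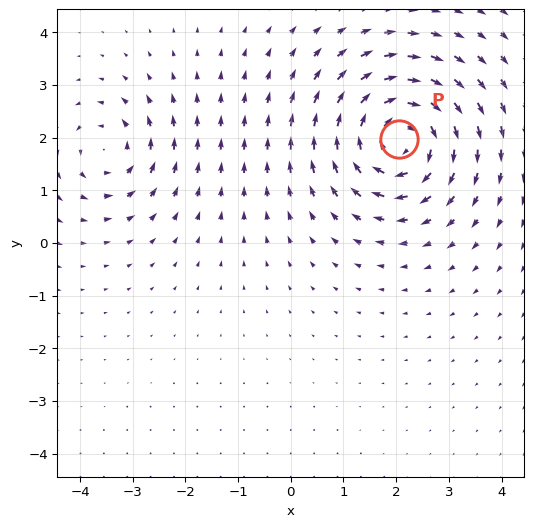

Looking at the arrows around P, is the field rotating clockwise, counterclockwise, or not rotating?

clockwise

Near P at (2.1, 2.0) the arrows circulate clockwise. The curl (z-component) there is about -6; negative curl means clockwise rotation.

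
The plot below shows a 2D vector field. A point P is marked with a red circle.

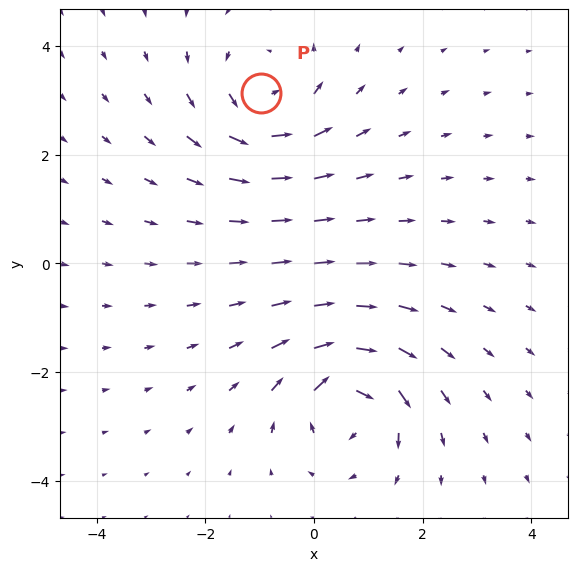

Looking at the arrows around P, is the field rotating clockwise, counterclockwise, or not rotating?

Near P at (-1.0, 3.1) the arrows circulate counterclockwise. The curl (z-component) there is about +3; positive curl means counterclockwise rotation.

counterclockwise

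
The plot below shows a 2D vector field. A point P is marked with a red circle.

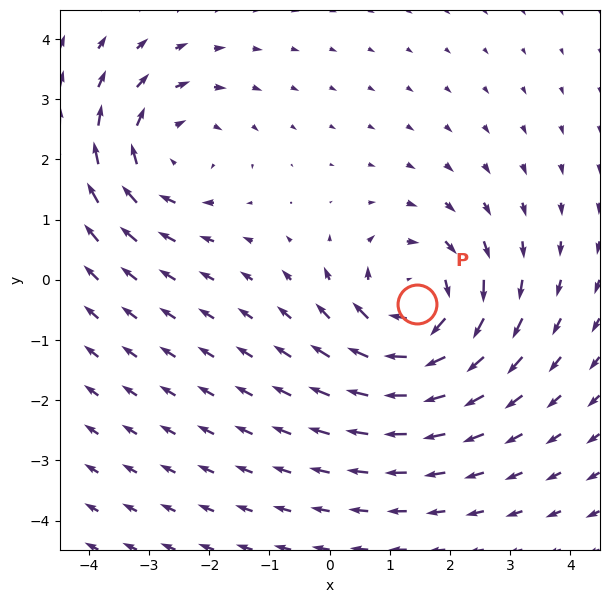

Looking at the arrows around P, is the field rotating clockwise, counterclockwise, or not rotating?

Near P at (1.5, -0.4) the arrows circulate clockwise. The curl (z-component) there is about -4; negative curl means clockwise rotation.

clockwise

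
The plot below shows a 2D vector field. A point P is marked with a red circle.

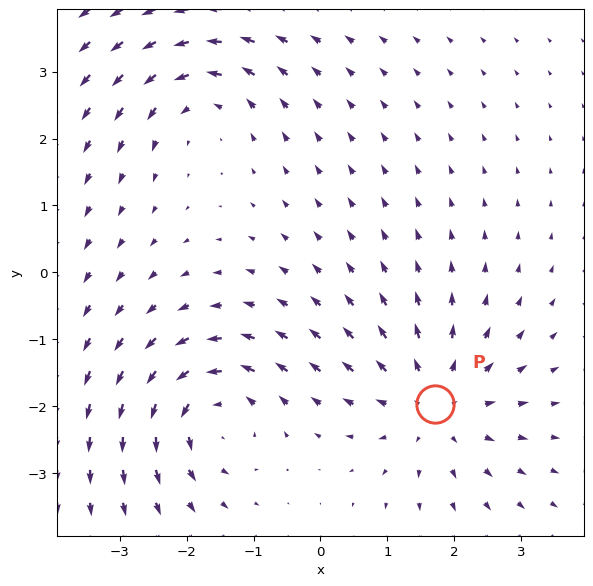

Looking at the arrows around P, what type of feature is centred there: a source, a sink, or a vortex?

source

At P (1.7, -2.0) the arrows spread outward. Divergence about +3, curl ≈0 — positive divergence with near-zero curl is a source.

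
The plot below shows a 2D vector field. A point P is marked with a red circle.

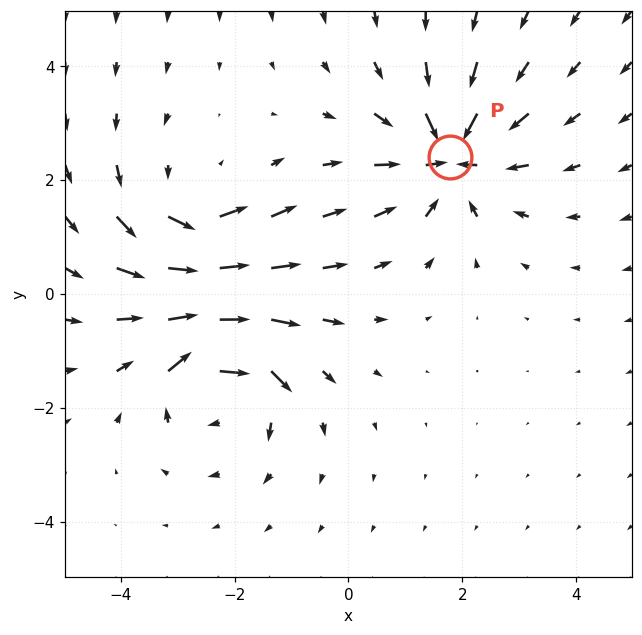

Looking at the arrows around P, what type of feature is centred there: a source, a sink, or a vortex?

At P (1.8, 2.4) the arrows converge inward. Divergence about -4, curl ≈0 — negative divergence with near-zero curl is a sink.

sink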